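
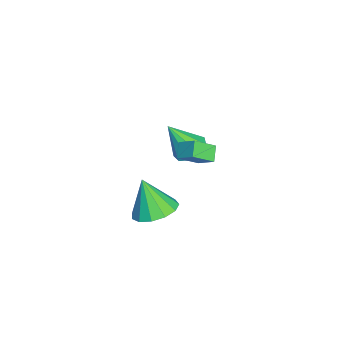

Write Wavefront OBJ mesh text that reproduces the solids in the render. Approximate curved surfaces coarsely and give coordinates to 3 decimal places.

v -1.846 -1.903 -1.694
v -0.977 -1.871 -1.691
v -1.814 -2.897 -0.086
v -1.198 -1.403 -1.397
v -1.723 -1.169 -1.242
v -2.306 -1.279 -1.299
v -2.673 -1.68 -1.54
v -2.653 -2.186 -1.853
v -2.256 -2.559 -2.091
v -1.667 -2.626 -2.144
v -1.162 -2.354 -1.986
v 0.746 -1.377 -0.098
v 1.188 -2.283 0.641
v 0.056 -1.339 0.361
v 0.497 -2.245 1.1
v 1.183 -0.675 0.5
v 1.624 -1.581 1.239
v 0.492 -0.637 0.959
v 0.934 -1.543 1.698
v 3.578 -3.035 -0.655
v 4.417 -2.545 -0.206
v 3.062 -3.625 0.955
v 3.966 -2.145 -0.204
v 3.392 -2.028 -0.346
v 2.877 -2.231 -0.585
v 2.585 -2.689 -0.847
v 2.608 -3.257 -1.047
v 2.94 -3.754 -1.123
v 3.474 -4.024 -1.05
v 4.042 -3.979 -0.852
v 4.462 -3.635 -0.59
v 4.602 -3.101 -0.35
f 2 1 4
f 2 4 3
f 4 1 5
f 4 5 3
f 5 1 6
f 5 6 3
f 6 1 7
f 6 7 3
f 7 1 8
f 7 8 3
f 8 1 9
f 8 9 3
f 9 1 10
f 9 10 3
f 10 1 11
f 10 11 3
f 11 1 2
f 11 2 3
f 13 15 12
f 16 13 12
f 12 15 14
f 14 16 12
f 13 19 15
f 17 13 16
f 17 19 13
f 15 19 14
f 18 16 14
f 14 19 18
f 18 17 16
f 19 17 18
f 21 20 23
f 21 23 22
f 23 20 24
f 23 24 22
f 24 20 25
f 24 25 22
f 25 20 26
f 25 26 22
f 26 20 27
f 26 27 22
f 27 20 28
f 27 28 22
f 28 20 29
f 28 29 22
f 29 20 30
f 29 30 22
f 30 20 31
f 30 31 22
f 31 20 32
f 31 32 22
f 32 20 21
f 32 21 22



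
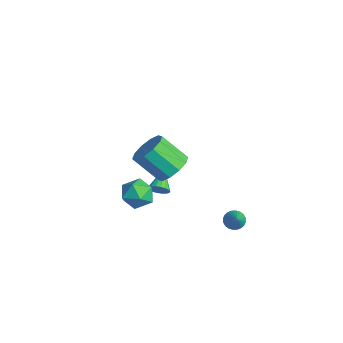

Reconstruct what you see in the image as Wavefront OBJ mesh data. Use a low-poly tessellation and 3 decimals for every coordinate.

v 1.492 -1.082 -1.857
v 1.921 -1.761 -2.108
v 0.439 -1.459 -2.632
v 0.868 -2.138 -2.883
v 0.598 -2.081 -2.089
v 1.248 -1.848 -1.609
v 1.112 -1.372 -3.131
v 1.762 -1.139 -2.651
v 1.685 -1.94 -2.895
v 1.368 -2.378 -2.251
v 0.992 -0.842 -2.489
v 0.675 -1.28 -1.845
v 3.209 2.071 -3.811
v 3.5 1.869 -4.163
v 4.011 1.829 -3.009
v 3.56 2.054 -4.167
v 3.566 2.243 -4.116
v 3.517 2.405 -4.019
v 3.422 2.516 -3.89
v 3.294 2.559 -3.749
v 3.153 2.528 -3.618
v 3.021 2.428 -3.516
v 2.917 2.273 -3.459
v 2.858 2.087 -3.455
v 2.852 1.899 -3.506
v 2.9 1.736 -3.603
v 2.996 1.625 -3.732
v 3.124 1.582 -3.873
v 3.264 1.613 -4.004
v 3.397 1.713 -4.106
v 3.869 -1.071 1.217
v 4.586 -1.101 1.654
v 3.888 -1.96 2.739
v 3.171 -1.929 2.303
v 4.319 -0.685 1.813
v 3.621 -1.544 2.898
v 3.881 -0.416 1.743
v 3.183 -1.274 2.828
v 3.438 -0.397 1.473
v 2.74 -1.255 2.558
v 3.16 -0.635 1.106
v 2.461 -1.494 2.191
v 3.152 -1.04 0.781
v 2.454 -1.899 1.866
v 3.419 -1.456 0.622
v 2.721 -2.315 1.707
v 3.857 -1.726 0.692
v 3.159 -2.584 1.777
v 4.3 -1.745 0.962
v 3.602 -2.603 2.047
v 4.579 -1.506 1.329
v 3.88 -2.365 2.414
v -0.285 -0.012 -3.808
v -0.126 -0.222 -3.36
v -1.175 0.632 -3.192
v 0.002 -0.03 -3.375
v 0.074 0.166 -3.476
v 0.074 0.326 -3.643
v 0.004 0.42 -3.842
v -0.124 0.428 -4.035
v -0.284 0.349 -4.183
v -0.443 0.198 -4.257
v -0.572 0.006 -4.242
v -0.643 -0.189 -4.141
v -0.644 -0.35 -3.974
v -0.573 -0.443 -3.774
v -0.445 -0.451 -3.581
v -0.286 -0.372 -3.433
f 1 12 6
f 1 6 2
f 1 2 8
f 1 8 11
f 1 11 12
f 2 6 10
f 6 12 5
f 12 11 3
f 11 8 7
f 8 2 9
f 4 10 5
f 4 5 3
f 4 3 7
f 4 7 9
f 4 9 10
f 5 10 6
f 3 5 12
f 7 3 11
f 9 7 8
f 10 9 2
f 14 13 16
f 14 16 15
f 16 13 17
f 16 17 15
f 17 13 18
f 17 18 15
f 18 13 19
f 18 19 15
f 19 13 20
f 19 20 15
f 20 13 21
f 20 21 15
f 21 13 22
f 21 22 15
f 22 13 23
f 22 23 15
f 23 13 24
f 23 24 15
f 24 13 25
f 24 25 15
f 25 13 26
f 25 26 15
f 26 13 27
f 26 27 15
f 27 13 28
f 27 28 15
f 28 13 29
f 28 29 15
f 29 13 30
f 29 30 15
f 30 13 14
f 30 14 15
f 32 31 35
f 32 35 33
f 33 35 36
f 33 36 34
f 35 31 37
f 35 37 36
f 36 37 38
f 36 38 34
f 37 31 39
f 37 39 38
f 38 39 40
f 38 40 34
f 39 31 41
f 39 41 40
f 40 41 42
f 40 42 34
f 41 31 43
f 41 43 42
f 42 43 44
f 42 44 34
f 43 31 45
f 43 45 44
f 44 45 46
f 44 46 34
f 45 31 47
f 45 47 46
f 46 47 48
f 46 48 34
f 47 31 49
f 47 49 48
f 48 49 50
f 48 50 34
f 49 31 51
f 49 51 50
f 50 51 52
f 50 52 34
f 51 31 32
f 51 32 52
f 52 32 33
f 52 33 34
f 54 53 56
f 54 56 55
f 56 53 57
f 56 57 55
f 57 53 58
f 57 58 55
f 58 53 59
f 58 59 55
f 59 53 60
f 59 60 55
f 60 53 61
f 60 61 55
f 61 53 62
f 61 62 55
f 62 53 63
f 62 63 55
f 63 53 64
f 63 64 55
f 64 53 65
f 64 65 55
f 65 53 66
f 65 66 55
f 66 53 67
f 66 67 55
f 67 53 68
f 67 68 55
f 68 53 54
f 68 54 55



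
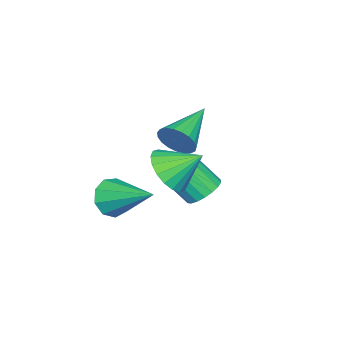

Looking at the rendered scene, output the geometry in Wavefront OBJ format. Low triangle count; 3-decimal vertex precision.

v 0.52 -3.333 1.737
v 0.771 -3.025 2.373
v -1.32 -3.207 2.403
v 0.723 -2.774 2.194
v 0.64 -2.62 1.936
v 0.537 -2.589 1.643
v 0.43 -2.687 1.367
v 0.339 -2.897 1.155
v 0.279 -3.182 1.043
v 0.261 -3.493 1.052
v 0.287 -3.776 1.179
v 0.354 -3.983 1.402
v 0.449 -4.078 1.684
v 0.557 -4.044 1.975
v 0.658 -3.887 2.224
v 0.735 -3.634 2.39
v 0.775 -3.329 2.443
v 3.207 -2.243 2.085
v 3.634 -1.643 1.501
v 2.873 -1.217 2.895
v 3.242 -1.655 1.353
v 2.844 -1.782 1.351
v 2.518 -2.002 1.494
v 2.328 -2.269 1.754
v 2.312 -2.531 2.079
v 2.474 -2.736 2.406
v 2.781 -2.844 2.669
v 3.172 -2.832 2.817
v 3.571 -2.704 2.819
v 3.897 -2.485 2.676
v 4.087 -2.218 2.416
v 4.102 -1.956 2.09
v 3.941 -1.751 1.764
v 0.823 -2.155 -0.23
v 1.544 -2.047 -0.274
v 1.738 -2.918 0.765
v 1.017 -3.025 0.81
v 1.449 -1.818 -0.065
v 1.643 -2.689 0.975
v 1.231 -1.655 0.112
v 1.425 -2.526 1.152
v 0.931 -1.591 0.222
v 1.125 -2.462 1.261
v 0.611 -1.639 0.241
v 0.805 -2.51 1.281
v 0.332 -1.789 0.168
v 0.526 -2.66 1.208
v 0.151 -2.011 0.016
v 0.345 -2.882 1.055
v 0.102 -2.262 -0.185
v 0.296 -3.133 0.854
v 0.197 -2.491 -0.395
v 0.391 -3.362 0.645
v 0.415 -2.654 -0.572
v 0.609 -3.525 0.468
v 0.715 -2.718 -0.681
v 0.909 -3.589 0.358
v 1.035 -2.67 -0.701
v 1.229 -3.541 0.339
v 1.314 -2.52 -0.628
v 1.508 -3.391 0.412
v 1.495 -2.298 -0.475
v 1.689 -3.169 0.564
v 3.437 -4.172 0.381
v 3.767 -3.901 -0.296
v 3.863 -2.448 1.279
v 3.235 -3.776 -0.284
v 2.797 -3.836 0.039
v 2.659 -4.054 0.522
v 2.885 -4.327 0.939
v 3.37 -4.527 1.095
v 3.886 -4.562 0.917
v 4.193 -4.414 0.488
v 4.146 -4.153 0.009
f 2 1 4
f 2 4 3
f 4 1 5
f 4 5 3
f 5 1 6
f 5 6 3
f 6 1 7
f 6 7 3
f 7 1 8
f 7 8 3
f 8 1 9
f 8 9 3
f 9 1 10
f 9 10 3
f 10 1 11
f 10 11 3
f 11 1 12
f 11 12 3
f 12 1 13
f 12 13 3
f 13 1 14
f 13 14 3
f 14 1 15
f 14 15 3
f 15 1 16
f 15 16 3
f 16 1 17
f 16 17 3
f 17 1 2
f 17 2 3
f 19 18 21
f 19 21 20
f 21 18 22
f 21 22 20
f 22 18 23
f 22 23 20
f 23 18 24
f 23 24 20
f 24 18 25
f 24 25 20
f 25 18 26
f 25 26 20
f 26 18 27
f 26 27 20
f 27 18 28
f 27 28 20
f 28 18 29
f 28 29 20
f 29 18 30
f 29 30 20
f 30 18 31
f 30 31 20
f 31 18 32
f 31 32 20
f 32 18 33
f 32 33 20
f 33 18 19
f 33 19 20
f 35 34 38
f 35 38 36
f 36 38 39
f 36 39 37
f 38 34 40
f 38 40 39
f 39 40 41
f 39 41 37
f 40 34 42
f 40 42 41
f 41 42 43
f 41 43 37
f 42 34 44
f 42 44 43
f 43 44 45
f 43 45 37
f 44 34 46
f 44 46 45
f 45 46 47
f 45 47 37
f 46 34 48
f 46 48 47
f 47 48 49
f 47 49 37
f 48 34 50
f 48 50 49
f 49 50 51
f 49 51 37
f 50 34 52
f 50 52 51
f 51 52 53
f 51 53 37
f 52 34 54
f 52 54 53
f 53 54 55
f 53 55 37
f 54 34 56
f 54 56 55
f 55 56 57
f 55 57 37
f 56 34 58
f 56 58 57
f 57 58 59
f 57 59 37
f 58 34 60
f 58 60 59
f 59 60 61
f 59 61 37
f 60 34 62
f 60 62 61
f 61 62 63
f 61 63 37
f 62 34 35
f 62 35 63
f 63 35 36
f 63 36 37
f 65 64 67
f 65 67 66
f 67 64 68
f 67 68 66
f 68 64 69
f 68 69 66
f 69 64 70
f 69 70 66
f 70 64 71
f 70 71 66
f 71 64 72
f 71 72 66
f 72 64 73
f 72 73 66
f 73 64 74
f 73 74 66
f 74 64 65
f 74 65 66



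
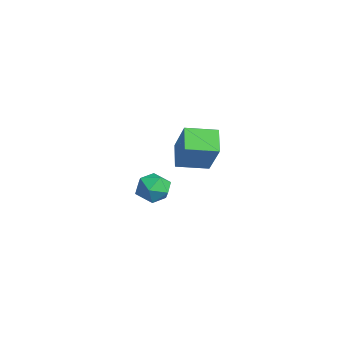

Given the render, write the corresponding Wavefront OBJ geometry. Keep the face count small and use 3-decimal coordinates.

v 1.239 -3.764 1.844
v 2.513 -3.727 3.613
v 1.529 -2.25 1.603
v 2.803 -2.213 3.372
v 2.297 -4.087 1.088
v 3.571 -4.05 2.857
v 2.587 -2.573 0.847
v 3.861 -2.536 2.616
v -2.677 -2.932 -3.961
v -2.018 -3.04 -3.232
v -3.622 -4.02 -3.268
v -2.963 -4.128 -2.539
v -3.475 -3.287 -2.621
v -2.891 -2.614 -3.049
v -2.749 -4.446 -3.451
v -2.165 -3.773 -3.879
v -2.062 -3.976 -2.917
v -2.511 -3.26 -2.404
v -3.129 -3.8 -4.096
v -3.578 -3.084 -3.583
f 2 4 1
f 5 2 1
f 1 4 3
f 3 5 1
f 2 8 4
f 6 2 5
f 6 8 2
f 4 8 3
f 7 5 3
f 3 8 7
f 7 6 5
f 8 6 7
f 9 20 14
f 9 14 10
f 9 10 16
f 9 16 19
f 9 19 20
f 10 14 18
f 14 20 13
f 20 19 11
f 19 16 15
f 16 10 17
f 12 18 13
f 12 13 11
f 12 11 15
f 12 15 17
f 12 17 18
f 13 18 14
f 11 13 20
f 15 11 19
f 17 15 16
f 18 17 10



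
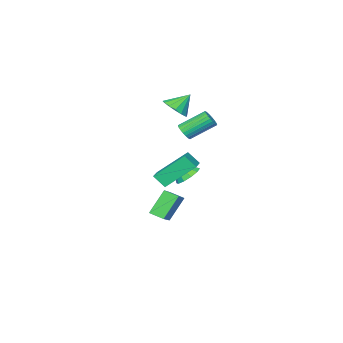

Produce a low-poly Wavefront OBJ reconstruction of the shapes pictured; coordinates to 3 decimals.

v -1.438 -2.649 3.193
v -0.742 -2.405 3.673
v -2.262 -2.251 4.187
v -0.854 -2.036 3.431
v -1.123 -1.831 3.126
v -1.476 -1.845 2.839
v -1.82 -2.075 2.647
v -2.061 -2.458 2.601
v -2.135 -2.893 2.714
v -2.023 -3.263 2.956
v -1.754 -3.468 3.261
v -1.401 -3.454 3.548
v -1.057 -3.224 3.74
v -0.816 -2.84 3.786
v -1.575 -1.706 -1.809
v -1.065 -2.12 -2.364
v -1.105 -2.414 -0.851
v -0.8 -1.697 -2.182
v -0.831 -1.278 -1.857
v -1.146 -1.022 -1.514
v -1.625 -1.028 -1.283
v -2.085 -1.292 -1.254
v -2.35 -1.716 -1.436
v -2.319 -2.135 -1.761
v -2.004 -2.391 -2.104
v -1.525 -2.385 -2.335
v -0.376 -0.785 -2.862
v -0.043 -1.577 -2.563
v 0.9 0.079 -1.991
v 1.232 -0.714 -1.691
v 0.668 -0.886 -4.289
v 1 -1.679 -3.989
v 1.943 -0.023 -3.417
v 2.276 -0.815 -3.118
v 1.419 1.025 3.356
v 1.675 0.831 3.827
v 0.537 1.72 4.814
v 0.281 1.915 4.344
v 1.789 1.018 3.789
v 0.651 1.908 4.777
v 1.847 1.206 3.686
v 0.709 2.096 4.674
v 1.84 1.367 3.533
v 0.701 2.257 4.52
v 1.768 1.476 3.352
v 0.63 2.366 4.34
v 1.643 1.516 3.172
v 0.505 2.406 4.16
v 1.485 1.481 3.021
v 0.346 2.371 4.008
v 1.316 1.377 2.92
v 0.178 2.267 3.908
v 1.163 1.22 2.886
v 0.025 2.109 3.873
v 1.049 1.032 2.923
v -0.089 1.922 3.911
v 0.991 0.844 3.026
v -0.147 1.734 4.014
v 0.999 0.683 3.18
v -0.14 1.573 4.167
v 1.07 0.574 3.36
v -0.068 1.464 4.348
v 1.195 0.534 3.54
v 0.057 1.424 4.528
v 1.354 0.569 3.692
v 0.215 1.459 4.679
v 1.522 0.673 3.792
v 0.384 1.563 4.78
v 3.106 1.6 0.284
v 3.38 0.995 0.964
v 1.894 2.693 1.744
v 2.168 2.089 2.424
v 4.052 2.311 0.536
v 4.326 1.707 1.216
v 2.84 3.405 1.996
v 3.114 2.8 2.676
f 2 1 4
f 2 4 3
f 4 1 5
f 4 5 3
f 5 1 6
f 5 6 3
f 6 1 7
f 6 7 3
f 7 1 8
f 7 8 3
f 8 1 9
f 8 9 3
f 9 1 10
f 9 10 3
f 10 1 11
f 10 11 3
f 11 1 12
f 11 12 3
f 12 1 13
f 12 13 3
f 13 1 14
f 13 14 3
f 14 1 2
f 14 2 3
f 16 15 18
f 16 18 17
f 18 15 19
f 18 19 17
f 19 15 20
f 19 20 17
f 20 15 21
f 20 21 17
f 21 15 22
f 21 22 17
f 22 15 23
f 22 23 17
f 23 15 24
f 23 24 17
f 24 15 25
f 24 25 17
f 25 15 26
f 25 26 17
f 26 15 16
f 26 16 17
f 28 30 27
f 31 28 27
f 27 30 29
f 29 31 27
f 28 34 30
f 32 28 31
f 32 34 28
f 30 34 29
f 33 31 29
f 29 34 33
f 33 32 31
f 34 32 33
f 36 35 39
f 36 39 37
f 37 39 40
f 37 40 38
f 39 35 41
f 39 41 40
f 40 41 42
f 40 42 38
f 41 35 43
f 41 43 42
f 42 43 44
f 42 44 38
f 43 35 45
f 43 45 44
f 44 45 46
f 44 46 38
f 45 35 47
f 45 47 46
f 46 47 48
f 46 48 38
f 47 35 49
f 47 49 48
f 48 49 50
f 48 50 38
f 49 35 51
f 49 51 50
f 50 51 52
f 50 52 38
f 51 35 53
f 51 53 52
f 52 53 54
f 52 54 38
f 53 35 55
f 53 55 54
f 54 55 56
f 54 56 38
f 55 35 57
f 55 57 56
f 56 57 58
f 56 58 38
f 57 35 59
f 57 59 58
f 58 59 60
f 58 60 38
f 59 35 61
f 59 61 60
f 60 61 62
f 60 62 38
f 61 35 63
f 61 63 62
f 62 63 64
f 62 64 38
f 63 35 65
f 63 65 64
f 64 65 66
f 64 66 38
f 65 35 67
f 65 67 66
f 66 67 68
f 66 68 38
f 67 35 36
f 67 36 68
f 68 36 37
f 68 37 38
f 70 72 69
f 73 70 69
f 69 72 71
f 71 73 69
f 70 76 72
f 74 70 73
f 74 76 70
f 72 76 71
f 75 73 71
f 71 76 75
f 75 74 73
f 76 74 75



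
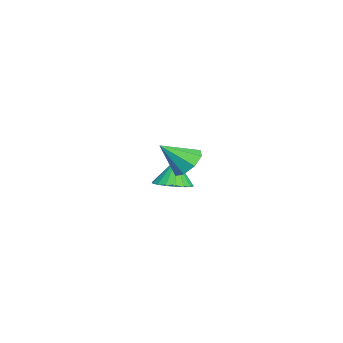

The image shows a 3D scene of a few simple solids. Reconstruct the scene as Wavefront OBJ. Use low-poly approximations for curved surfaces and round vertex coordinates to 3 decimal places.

v -3.042 2.506 -1.79
v -2.297 2.672 -1.586
v -3.378 2.594 -0.63
v -2.433 2.989 -1.65
v -2.69 3.211 -1.742
v -3.017 3.294 -1.842
v -3.348 3.22 -1.933
v -3.619 3.005 -1.995
v -3.776 2.691 -2.016
v -3.787 2.34 -1.993
v -3.651 2.022 -1.929
v -3.394 1.8 -1.838
v -3.068 1.718 -1.737
v -2.736 1.792 -1.646
v -2.465 2.007 -1.584
v -2.308 2.321 -1.563
v 1.543 3.526 1.204
v 2.18 3.813 1.328
v 1.797 2.574 2.096
v 1.794 4.015 1.653
v 1.261 3.93 1.715
v 0.893 3.609 1.478
v 0.905 3.239 1.079
v 1.291 3.038 0.754
v 1.824 3.122 0.692
v 2.192 3.444 0.93
f 2 1 4
f 2 4 3
f 4 1 5
f 4 5 3
f 5 1 6
f 5 6 3
f 6 1 7
f 6 7 3
f 7 1 8
f 7 8 3
f 8 1 9
f 8 9 3
f 9 1 10
f 9 10 3
f 10 1 11
f 10 11 3
f 11 1 12
f 11 12 3
f 12 1 13
f 12 13 3
f 13 1 14
f 13 14 3
f 14 1 15
f 14 15 3
f 15 1 16
f 15 16 3
f 16 1 2
f 16 2 3
f 18 17 20
f 18 20 19
f 20 17 21
f 20 21 19
f 21 17 22
f 21 22 19
f 22 17 23
f 22 23 19
f 23 17 24
f 23 24 19
f 24 17 25
f 24 25 19
f 25 17 26
f 25 26 19
f 26 17 18
f 26 18 19



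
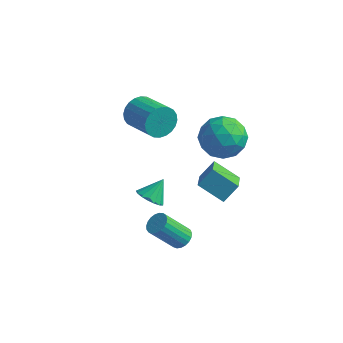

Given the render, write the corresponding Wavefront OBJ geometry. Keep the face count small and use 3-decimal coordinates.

v 1.717 1.432 3.513
v 2.365 0.984 4.417
v 0.895 -0.304 3.243
v 1.543 -0.752 4.147
v 0.671 0.041 4.369
v 1.179 1.113 4.536
v 2.081 -0.433 3.124
v 2.589 0.639 3.291
v 2.59 -0.169 4.176
v 1.718 0.124 4.946
v 1.542 0.556 2.714
v 0.67 0.849 3.484
v 2.113 1.36 3.989
v 1.147 -0.68 3.671
v 0.634 -0.214 3.802
v 1.015 -0.478 4.333
v 1.417 1.436 4.059
v 1.797 1.173 4.59
v 0.802 0.619 4.562
v 1.463 -0.493 3.07
v 1.843 -0.756 3.601
v 2.245 1.158 3.327
v 2.626 0.894 3.858
v 2.458 0.061 3.098
v 2.626 0.419 4.379
v 2.143 -0.601 4.22
v 2.459 -0.414 3.618
v 2.758 0.217 3.717
v 2.114 0.591 4.831
v 1.631 -0.429 4.672
v 1.118 0.037 4.803
v 1.417 0.668 4.901
v 2.246 -0.086 4.689
v 1.629 1.109 2.988
v 1.146 0.089 2.829
v 1.843 0.012 2.759
v 2.142 0.643 2.857
v 1.117 1.281 3.44
v 0.634 0.261 3.281
v 0.502 0.463 3.943
v 0.801 1.094 4.042
v 1.014 0.766 2.971
v -1.411 -1.045 -1.11
v -1.121 -0.572 -1.615
v -1.129 -0.255 -0.21
v -1.465 -0.474 -1.594
v -1.797 -0.506 -1.461
v -2.041 -0.661 -1.248
v -2.14 -0.905 -1.004
v -2.073 -1.18 -0.784
v -1.854 -1.424 -0.638
v -1.533 -1.582 -0.601
v -1.185 -1.616 -0.68
v -0.888 -1.519 -0.858
v -0.712 -1.314 -1.094
v -0.695 -1.047 -1.333
v -0.843 -0.779 -1.521
v 1.207 -2.644 -1.378
v 1.719 -2.645 -1.065
v 0.866 -3.397 0.33
v 0.353 -3.396 0.018
v 1.622 -2.423 -1.005
v 0.769 -3.175 0.39
v 1.453 -2.24 -1.009
v 0.6 -2.992 0.386
v 1.241 -2.126 -1.077
v 0.388 -2.878 0.318
v 1.024 -2.102 -1.197
v 0.171 -2.854 0.198
v 0.838 -2.171 -1.348
v -0.015 -2.923 0.047
v 0.716 -2.323 -1.504
v -0.137 -3.075 -0.109
v 0.679 -2.53 -1.639
v -0.174 -3.282 -0.244
v 0.733 -2.756 -1.728
v -0.121 -3.508 -0.333
v 0.869 -2.964 -1.757
v 0.015 -3.716 -0.361
v 1.063 -3.116 -1.72
v 0.21 -3.868 -0.324
v 1.282 -3.186 -1.624
v 0.429 -3.938 -0.228
v 1.488 -3.163 -1.485
v 0.635 -3.915 -0.09
v 1.646 -3.05 -1.328
v 0.793 -3.802 0.067
v 1.727 -2.867 -1.179
v 0.874 -3.619 0.216
v 3.247 -2.496 2.326
v 2.016 -2.639 3.06
v 2.646 -1.253 1.56
v 1.415 -1.395 2.293
v 3.625 -1.845 3.087
v 2.394 -1.987 3.82
v 3.024 -0.601 2.32
v 1.793 -0.744 3.054
v -3.581 1.704 2.157
v -3.195 1.997 1.399
v -1.573 1.268 1.944
v -1.959 0.976 2.703
v -3.143 2.271 1.612
v -1.521 1.542 2.158
v -3.158 2.459 1.909
v -1.536 1.73 2.454
v -3.238 2.532 2.243
v -1.616 1.803 2.788
v -3.37 2.479 2.564
v -1.748 1.75 3.109
v -3.534 2.308 2.823
v -1.912 1.579 3.369
v -3.705 2.045 2.981
v -2.083 1.316 3.526
v -3.857 1.731 3.013
v -2.235 1.002 3.559
v -3.967 1.412 2.916
v -2.345 0.683 3.461
v -4.019 1.138 2.702
v -2.397 0.409 3.248
v -4.004 0.95 2.406
v -2.382 0.221 2.951
v -3.924 0.877 2.072
v -2.302 0.148 2.617
v -3.792 0.93 1.751
v -2.17 0.201 2.296
v -3.628 1.101 1.491
v -2.006 0.372 2.037
v -3.457 1.364 1.334
v -1.835 0.635 1.879
v -3.305 1.678 1.301
v -1.683 0.949 1.847
f 1 38 17
f 38 12 41
f 17 41 6
f 38 41 17
f 1 17 13
f 17 6 18
f 13 18 2
f 17 18 13
f 1 13 22
f 13 2 23
f 22 23 8
f 13 23 22
f 1 22 34
f 22 8 37
f 34 37 11
f 22 37 34
f 1 34 38
f 34 11 42
f 38 42 12
f 34 42 38
f 2 18 29
f 18 6 32
f 29 32 10
f 18 32 29
f 6 41 19
f 41 12 40
f 19 40 5
f 41 40 19
f 12 42 39
f 42 11 35
f 39 35 3
f 42 35 39
f 11 37 36
f 37 8 24
f 36 24 7
f 37 24 36
f 8 23 28
f 23 2 25
f 28 25 9
f 23 25 28
f 4 30 16
f 30 10 31
f 16 31 5
f 30 31 16
f 4 16 14
f 16 5 15
f 14 15 3
f 16 15 14
f 4 14 21
f 14 3 20
f 21 20 7
f 14 20 21
f 4 21 26
f 21 7 27
f 26 27 9
f 21 27 26
f 4 26 30
f 26 9 33
f 30 33 10
f 26 33 30
f 5 31 19
f 31 10 32
f 19 32 6
f 31 32 19
f 3 15 39
f 15 5 40
f 39 40 12
f 15 40 39
f 7 20 36
f 20 3 35
f 36 35 11
f 20 35 36
f 9 27 28
f 27 7 24
f 28 24 8
f 27 24 28
f 10 33 29
f 33 9 25
f 29 25 2
f 33 25 29
f 44 43 46
f 44 46 45
f 46 43 47
f 46 47 45
f 47 43 48
f 47 48 45
f 48 43 49
f 48 49 45
f 49 43 50
f 49 50 45
f 50 43 51
f 50 51 45
f 51 43 52
f 51 52 45
f 52 43 53
f 52 53 45
f 53 43 54
f 53 54 45
f 54 43 55
f 54 55 45
f 55 43 56
f 55 56 45
f 56 43 57
f 56 57 45
f 57 43 44
f 57 44 45
f 59 58 62
f 59 62 60
f 60 62 63
f 60 63 61
f 62 58 64
f 62 64 63
f 63 64 65
f 63 65 61
f 64 58 66
f 64 66 65
f 65 66 67
f 65 67 61
f 66 58 68
f 66 68 67
f 67 68 69
f 67 69 61
f 68 58 70
f 68 70 69
f 69 70 71
f 69 71 61
f 70 58 72
f 70 72 71
f 71 72 73
f 71 73 61
f 72 58 74
f 72 74 73
f 73 74 75
f 73 75 61
f 74 58 76
f 74 76 75
f 75 76 77
f 75 77 61
f 76 58 78
f 76 78 77
f 77 78 79
f 77 79 61
f 78 58 80
f 78 80 79
f 79 80 81
f 79 81 61
f 80 58 82
f 80 82 81
f 81 82 83
f 81 83 61
f 82 58 84
f 82 84 83
f 83 84 85
f 83 85 61
f 84 58 86
f 84 86 85
f 85 86 87
f 85 87 61
f 86 58 88
f 86 88 87
f 87 88 89
f 87 89 61
f 88 58 59
f 88 59 89
f 89 59 60
f 89 60 61
f 91 93 90
f 94 91 90
f 90 93 92
f 92 94 90
f 91 97 93
f 95 91 94
f 95 97 91
f 93 97 92
f 96 94 92
f 92 97 96
f 96 95 94
f 97 95 96
f 99 98 102
f 99 102 100
f 100 102 103
f 100 103 101
f 102 98 104
f 102 104 103
f 103 104 105
f 103 105 101
f 104 98 106
f 104 106 105
f 105 106 107
f 105 107 101
f 106 98 108
f 106 108 107
f 107 108 109
f 107 109 101
f 108 98 110
f 108 110 109
f 109 110 111
f 109 111 101
f 110 98 112
f 110 112 111
f 111 112 113
f 111 113 101
f 112 98 114
f 112 114 113
f 113 114 115
f 113 115 101
f 114 98 116
f 114 116 115
f 115 116 117
f 115 117 101
f 116 98 118
f 116 118 117
f 117 118 119
f 117 119 101
f 118 98 120
f 118 120 119
f 119 120 121
f 119 121 101
f 120 98 122
f 120 122 121
f 121 122 123
f 121 123 101
f 122 98 124
f 122 124 123
f 123 124 125
f 123 125 101
f 124 98 126
f 124 126 125
f 125 126 127
f 125 127 101
f 126 98 128
f 126 128 127
f 127 128 129
f 127 129 101
f 128 98 130
f 128 130 129
f 129 130 131
f 129 131 101
f 130 98 99
f 130 99 131
f 131 99 100
f 131 100 101



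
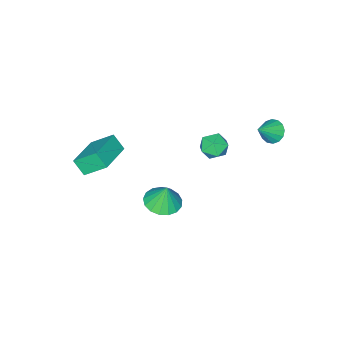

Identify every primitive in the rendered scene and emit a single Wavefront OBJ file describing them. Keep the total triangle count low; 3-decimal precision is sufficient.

v 2.748 -3.341 1.012
v 2.844 -4.027 1.802
v 2.105 -2.3 1.994
v 2.201 -2.985 2.784
v 4.699 -2.555 1.456
v 4.795 -3.24 2.246
v 4.056 -1.513 2.438
v 4.152 -2.199 3.228
v -3.408 2.943 3.303
v -2.935 3.013 2.739
v -2.332 2.877 4.197
v -3.008 3.372 2.852
v -3.188 3.615 3.087
v -3.427 3.678 3.38
v -3.661 3.545 3.652
v -3.827 3.249 3.83
v -3.881 2.872 3.868
v -3.808 2.514 3.754
v -3.628 2.27 3.52
v -3.389 2.207 3.227
v -3.155 2.341 2.955
v -2.989 2.636 2.776
v 0.845 -0.776 -2.496
v 1.546 -1.538 -2.323
v 0.795 -0.504 -1.104
v 1.828 -1.128 -2.393
v 1.886 -0.638 -2.486
v 1.704 -0.179 -2.582
v 1.326 0.143 -2.658
v 0.838 0.255 -2.698
v 0.351 0.13 -2.691
v -0.023 -0.202 -2.639
v -0.198 -0.665 -2.555
v -0.134 -1.154 -2.457
v 0.154 -1.556 -2.369
v 0.601 -1.78 -2.309
v 1.103 -1.773 -2.293
v -1.303 1.689 3.14
v -0.759 2.178 2.684
v -0.221 1.042 3.736
v 0.323 1.531 3.28
v -0.154 1.884 3.906
v -0.823 2.284 3.537
v -0.157 0.936 2.883
v -0.826 1.336 2.514
v -0.051 1.713 2.525
v -0.049 2.299 3.157
v -0.931 0.921 3.263
v -0.929 1.507 3.895
f 2 4 1
f 5 2 1
f 1 4 3
f 3 5 1
f 2 8 4
f 6 2 5
f 6 8 2
f 4 8 3
f 7 5 3
f 3 8 7
f 7 6 5
f 8 6 7
f 10 9 12
f 10 12 11
f 12 9 13
f 12 13 11
f 13 9 14
f 13 14 11
f 14 9 15
f 14 15 11
f 15 9 16
f 15 16 11
f 16 9 17
f 16 17 11
f 17 9 18
f 17 18 11
f 18 9 19
f 18 19 11
f 19 9 20
f 19 20 11
f 20 9 21
f 20 21 11
f 21 9 22
f 21 22 11
f 22 9 10
f 22 10 11
f 24 23 26
f 24 26 25
f 26 23 27
f 26 27 25
f 27 23 28
f 27 28 25
f 28 23 29
f 28 29 25
f 29 23 30
f 29 30 25
f 30 23 31
f 30 31 25
f 31 23 32
f 31 32 25
f 32 23 33
f 32 33 25
f 33 23 34
f 33 34 25
f 34 23 35
f 34 35 25
f 35 23 36
f 35 36 25
f 36 23 37
f 36 37 25
f 37 23 24
f 37 24 25
f 38 49 43
f 38 43 39
f 38 39 45
f 38 45 48
f 38 48 49
f 39 43 47
f 43 49 42
f 49 48 40
f 48 45 44
f 45 39 46
f 41 47 42
f 41 42 40
f 41 40 44
f 41 44 46
f 41 46 47
f 42 47 43
f 40 42 49
f 44 40 48
f 46 44 45
f 47 46 39



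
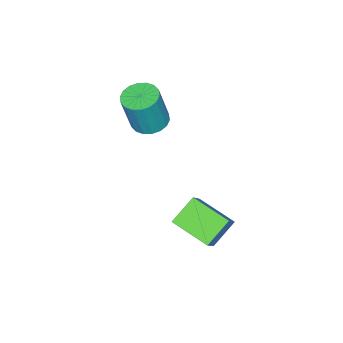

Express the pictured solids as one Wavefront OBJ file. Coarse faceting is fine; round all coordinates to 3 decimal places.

v 2.577 1.006 -2.568
v 1.463 1.233 -1.718
v 2.505 2.718 -3.12
v 1.391 2.945 -2.27
v 3.629 1.455 -1.31
v 2.515 1.682 -0.46
v 3.557 3.167 -1.862
v 2.443 3.394 -1.012
v -0.062 -2.462 0.235
v 0.719 -2.213 0.049
v 1.222 -2.349 1.98
v 0.442 -2.598 2.165
v 0.543 -1.89 0.118
v 1.046 -2.027 2.048
v 0.247 -1.681 0.209
v 0.75 -1.817 2.14
v -0.11 -1.626 0.306
v 0.393 -1.763 2.237
v -0.457 -1.737 0.389
v 0.046 -1.874 2.32
v -0.726 -1.991 0.441
v -0.223 -2.128 2.372
v -0.864 -2.339 0.452
v -0.36 -2.476 2.383
v -0.842 -2.711 0.42
v -0.339 -2.847 2.351
v -0.666 -3.033 0.352
v -0.163 -3.17 2.282
v -0.37 -3.243 0.26
v 0.133 -3.379 2.191
v -0.013 -3.297 0.163
v 0.49 -3.434 2.094
v 0.334 -3.186 0.08
v 0.837 -3.323 2.011
v 0.603 -2.932 0.028
v 1.106 -3.069 1.959
v 0.74 -2.584 0.017
v 1.244 -2.721 1.948
f 2 4 1
f 5 2 1
f 1 4 3
f 3 5 1
f 2 8 4
f 6 2 5
f 6 8 2
f 4 8 3
f 7 5 3
f 3 8 7
f 7 6 5
f 8 6 7
f 10 9 13
f 10 13 11
f 11 13 14
f 11 14 12
f 13 9 15
f 13 15 14
f 14 15 16
f 14 16 12
f 15 9 17
f 15 17 16
f 16 17 18
f 16 18 12
f 17 9 19
f 17 19 18
f 18 19 20
f 18 20 12
f 19 9 21
f 19 21 20
f 20 21 22
f 20 22 12
f 21 9 23
f 21 23 22
f 22 23 24
f 22 24 12
f 23 9 25
f 23 25 24
f 24 25 26
f 24 26 12
f 25 9 27
f 25 27 26
f 26 27 28
f 26 28 12
f 27 9 29
f 27 29 28
f 28 29 30
f 28 30 12
f 29 9 31
f 29 31 30
f 30 31 32
f 30 32 12
f 31 9 33
f 31 33 32
f 32 33 34
f 32 34 12
f 33 9 35
f 33 35 34
f 34 35 36
f 34 36 12
f 35 9 37
f 35 37 36
f 36 37 38
f 36 38 12
f 37 9 10
f 37 10 38
f 38 10 11
f 38 11 12



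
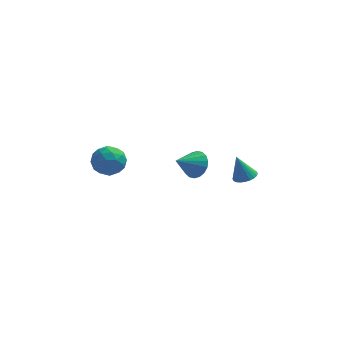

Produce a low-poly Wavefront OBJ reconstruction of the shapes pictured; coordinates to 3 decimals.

v -4.018 -0.089 0.784
v -3.056 -0.095 0.881
v -4.124 -1.325 1.739
v -3.162 -1.331 1.836
v -3.682 -0.612 2.22
v -3.616 0.152 1.63
v -3.564 -1.572 0.99
v -3.498 -0.808 0.4
v -2.775 -1.012 1.009
v -2.848 -0.419 1.769
v -4.332 -1.001 0.851
v -4.405 -0.408 1.611
v -3.528 0.016 0.749
v -3.652 -1.436 1.871
v -3.958 -1.013 2.097
v -3.392 -1.017 2.154
v -3.857 0.162 1.189
v -3.292 0.158 1.246
v -3.659 -0.145 2.033
v -3.888 -1.578 1.374
v -3.323 -1.582 1.431
v -3.788 -0.403 0.466
v -3.222 -0.407 0.523
v -3.521 -1.275 0.587
v -2.797 -0.526 0.881
v -2.859 -1.253 1.442
v -3.095 -1.394 0.945
v -3.057 -0.945 0.598
v -2.84 -0.178 1.328
v -2.902 -0.904 1.889
v -3.208 -0.481 2.115
v -3.169 -0.032 1.768
v -2.675 -0.716 1.403
v -4.278 -0.516 0.731
v -4.34 -1.242 1.292
v -4.011 -1.388 0.852
v -3.972 -0.939 0.505
v -4.321 -0.167 1.178
v -4.383 -0.894 1.739
v -4.123 -0.475 2.022
v -4.085 -0.026 1.675
v -4.505 -0.704 1.217
v 3.412 3.533 -2.967
v 4.076 3.561 -2.749
v 2.928 3.687 -1.513
v 4.024 3.825 -2.794
v 3.879 4.045 -2.866
v 3.662 4.187 -2.953
v 3.407 4.229 -3.042
v 3.153 4.166 -3.12
v 2.939 4.006 -3.174
v 2.796 3.774 -3.197
v 2.747 3.505 -3.185
v 2.8 3.241 -3.14
v 2.945 3.021 -3.068
v 3.162 2.88 -2.981
v 3.417 2.837 -2.892
v 3.671 2.901 -2.814
v 3.885 3.061 -2.76
v 4.028 3.293 -2.737
v 0.806 -2.752 2.577
v 1.12 -2.419 3.269
v -0.166 -3.428 3.343
v 0.867 -2.171 3.166
v 0.601 -2.038 2.946
v 0.376 -2.047 2.653
v 0.236 -2.195 2.345
v 0.209 -2.454 2.083
v 0.3 -2.772 1.919
v 0.492 -3.086 1.885
v 0.745 -3.334 1.988
v 1.011 -3.467 2.207
v 1.236 -3.458 2.5
v 1.376 -3.31 2.808
v 1.403 -3.051 3.07
v 1.312 -2.733 3.235
f 1 38 17
f 38 12 41
f 17 41 6
f 38 41 17
f 1 17 13
f 17 6 18
f 13 18 2
f 17 18 13
f 1 13 22
f 13 2 23
f 22 23 8
f 13 23 22
f 1 22 34
f 22 8 37
f 34 37 11
f 22 37 34
f 1 34 38
f 34 11 42
f 38 42 12
f 34 42 38
f 2 18 29
f 18 6 32
f 29 32 10
f 18 32 29
f 6 41 19
f 41 12 40
f 19 40 5
f 41 40 19
f 12 42 39
f 42 11 35
f 39 35 3
f 42 35 39
f 11 37 36
f 37 8 24
f 36 24 7
f 37 24 36
f 8 23 28
f 23 2 25
f 28 25 9
f 23 25 28
f 4 30 16
f 30 10 31
f 16 31 5
f 30 31 16
f 4 16 14
f 16 5 15
f 14 15 3
f 16 15 14
f 4 14 21
f 14 3 20
f 21 20 7
f 14 20 21
f 4 21 26
f 21 7 27
f 26 27 9
f 21 27 26
f 4 26 30
f 26 9 33
f 30 33 10
f 26 33 30
f 5 31 19
f 31 10 32
f 19 32 6
f 31 32 19
f 3 15 39
f 15 5 40
f 39 40 12
f 15 40 39
f 7 20 36
f 20 3 35
f 36 35 11
f 20 35 36
f 9 27 28
f 27 7 24
f 28 24 8
f 27 24 28
f 10 33 29
f 33 9 25
f 29 25 2
f 33 25 29
f 44 43 46
f 44 46 45
f 46 43 47
f 46 47 45
f 47 43 48
f 47 48 45
f 48 43 49
f 48 49 45
f 49 43 50
f 49 50 45
f 50 43 51
f 50 51 45
f 51 43 52
f 51 52 45
f 52 43 53
f 52 53 45
f 53 43 54
f 53 54 45
f 54 43 55
f 54 55 45
f 55 43 56
f 55 56 45
f 56 43 57
f 56 57 45
f 57 43 58
f 57 58 45
f 58 43 59
f 58 59 45
f 59 43 60
f 59 60 45
f 60 43 44
f 60 44 45
f 62 61 64
f 62 64 63
f 64 61 65
f 64 65 63
f 65 61 66
f 65 66 63
f 66 61 67
f 66 67 63
f 67 61 68
f 67 68 63
f 68 61 69
f 68 69 63
f 69 61 70
f 69 70 63
f 70 61 71
f 70 71 63
f 71 61 72
f 71 72 63
f 72 61 73
f 72 73 63
f 73 61 74
f 73 74 63
f 74 61 75
f 74 75 63
f 75 61 76
f 75 76 63
f 76 61 62
f 76 62 63



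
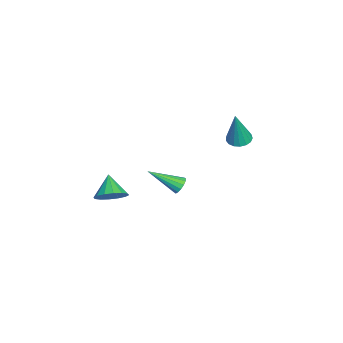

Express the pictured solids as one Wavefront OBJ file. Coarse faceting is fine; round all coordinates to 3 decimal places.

v -3.413 2.51 -1.363
v -2.741 2.604 -1.536
v -2.847 2.31 0.723
v -2.853 2.914 -1.476
v -3.092 3.132 -1.39
v -3.406 3.207 -1.298
v -3.721 3.123 -1.22
v -3.965 2.898 -1.176
v -4.083 2.584 -1.174
v -4.047 2.254 -1.215
v -3.866 1.982 -1.29
v -3.582 1.831 -1.382
v -3.258 1.836 -1.469
v -2.97 1.995 -1.532
v -2.784 2.273 -1.556
v 3.749 -3.307 -1.061
v 4.115 -2.735 -0.517
v 2.791 -3.553 -0.159
v 3.823 -2.494 -0.761
v 3.512 -2.47 -1.085
v 3.264 -2.671 -1.403
v 3.146 -3.042 -1.63
v 3.19 -3.484 -1.704
v 3.384 -3.879 -1.606
v 3.676 -4.12 -1.362
v 3.987 -4.143 -1.038
v 4.235 -3.943 -0.72
v 4.353 -3.571 -0.493
v 4.309 -3.129 -0.419
v -0.051 -0.271 -2.833
v 0.106 -0.543 -3.285
v -0.029 -1.929 -1.827
v 0.349 -0.463 -3.159
v 0.484 -0.332 -2.945
v 0.476 -0.184 -2.702
v 0.327 -0.06 -2.494
v 0.077 0.008 -2.377
v -0.208 0.001 -2.382
v -0.451 -0.079 -2.508
v -0.586 -0.21 -2.721
v -0.578 -0.357 -2.964
v -0.429 -0.482 -3.173
v -0.178 -0.55 -3.29
f 2 1 4
f 2 4 3
f 4 1 5
f 4 5 3
f 5 1 6
f 5 6 3
f 6 1 7
f 6 7 3
f 7 1 8
f 7 8 3
f 8 1 9
f 8 9 3
f 9 1 10
f 9 10 3
f 10 1 11
f 10 11 3
f 11 1 12
f 11 12 3
f 12 1 13
f 12 13 3
f 13 1 14
f 13 14 3
f 14 1 15
f 14 15 3
f 15 1 2
f 15 2 3
f 17 16 19
f 17 19 18
f 19 16 20
f 19 20 18
f 20 16 21
f 20 21 18
f 21 16 22
f 21 22 18
f 22 16 23
f 22 23 18
f 23 16 24
f 23 24 18
f 24 16 25
f 24 25 18
f 25 16 26
f 25 26 18
f 26 16 27
f 26 27 18
f 27 16 28
f 27 28 18
f 28 16 29
f 28 29 18
f 29 16 17
f 29 17 18
f 31 30 33
f 31 33 32
f 33 30 34
f 33 34 32
f 34 30 35
f 34 35 32
f 35 30 36
f 35 36 32
f 36 30 37
f 36 37 32
f 37 30 38
f 37 38 32
f 38 30 39
f 38 39 32
f 39 30 40
f 39 40 32
f 40 30 41
f 40 41 32
f 41 30 42
f 41 42 32
f 42 30 43
f 42 43 32
f 43 30 31
f 43 31 32



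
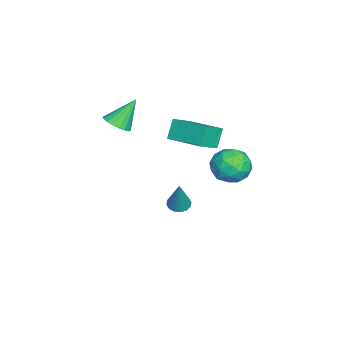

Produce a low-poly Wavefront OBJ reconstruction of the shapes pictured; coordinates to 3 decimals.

v 1.686 3.776 1.282
v 2.272 3.129 0.572
v 1.288 2.311 2.288
v 1.874 1.664 1.578
v 2.408 2.404 2.236
v 2.654 3.309 1.615
v 0.906 2.131 1.245
v 1.152 3.036 0.624
v 1.79 2.112 0.549
v 2.718 2.281 1.162
v 0.842 3.159 1.698
v 1.77 3.328 2.311
v 2.014 3.581 0.839
v 1.546 1.859 2.021
v 1.86 2.294 2.408
v 2.205 1.914 1.991
v 2.238 3.687 1.451
v 2.583 3.306 1.034
v 2.663 2.88 2.012
v 0.977 2.134 1.826
v 1.322 1.753 1.409
v 1.355 3.526 0.869
v 1.7 3.146 0.452
v 0.897 2.56 0.848
v 2.075 2.603 0.408
v 1.841 1.742 0.999
v 1.272 2.017 0.804
v 1.416 2.549 0.438
v 2.62 2.702 0.768
v 2.387 1.842 1.359
v 2.701 2.276 1.746
v 2.845 2.808 1.381
v 2.337 2.105 0.755
v 1.173 3.598 1.501
v 0.94 2.738 2.092
v 0.715 2.632 1.479
v 0.859 3.164 1.114
v 1.719 3.698 1.861
v 1.485 2.837 2.452
v 2.144 2.891 2.422
v 2.288 3.423 2.056
v 1.223 3.335 2.105
v 0.754 0.515 3.805
v 1.777 -0.181 4.541
v 1.761 2.29 4.084
v 2.785 1.594 4.819
v 1.375 0.326 2.761
v 2.399 -0.37 3.496
v 2.383 2.101 3.039
v 3.406 1.405 3.775
v 0.243 -3.306 2.915
v 1.008 -3.043 3.099
v -0.423 -2.414 4.405
v 0.879 -2.774 2.88
v 0.623 -2.611 2.669
v 0.293 -2.586 2.506
v -0.048 -2.704 2.424
v -0.331 -2.94 2.44
v -0.5 -3.25 2.549
v -0.523 -3.57 2.731
v -0.393 -3.839 2.95
v -0.138 -4.002 3.162
v 0.192 -4.027 3.324
v 0.533 -3.909 3.406
v 0.816 -3.673 3.39
v 0.986 -3.363 3.281
v -0.519 -0.24 -3.353
v -0.119 0.233 -3.553
v 0.279 -0.1 -1.427
v -0.397 0.392 -3.449
v -0.708 0.381 -3.32
v -0.968 0.205 -3.2
v -1.107 -0.091 -3.121
v -1.089 -0.427 -3.104
v -0.918 -0.712 -3.154
v -0.64 -0.871 -3.257
v -0.33 -0.861 -3.387
v -0.07 -0.684 -3.507
v 0.07 -0.388 -3.586
v 0.051 -0.053 -3.603
f 1 38 17
f 38 12 41
f 17 41 6
f 38 41 17
f 1 17 13
f 17 6 18
f 13 18 2
f 17 18 13
f 1 13 22
f 13 2 23
f 22 23 8
f 13 23 22
f 1 22 34
f 22 8 37
f 34 37 11
f 22 37 34
f 1 34 38
f 34 11 42
f 38 42 12
f 34 42 38
f 2 18 29
f 18 6 32
f 29 32 10
f 18 32 29
f 6 41 19
f 41 12 40
f 19 40 5
f 41 40 19
f 12 42 39
f 42 11 35
f 39 35 3
f 42 35 39
f 11 37 36
f 37 8 24
f 36 24 7
f 37 24 36
f 8 23 28
f 23 2 25
f 28 25 9
f 23 25 28
f 4 30 16
f 30 10 31
f 16 31 5
f 30 31 16
f 4 16 14
f 16 5 15
f 14 15 3
f 16 15 14
f 4 14 21
f 14 3 20
f 21 20 7
f 14 20 21
f 4 21 26
f 21 7 27
f 26 27 9
f 21 27 26
f 4 26 30
f 26 9 33
f 30 33 10
f 26 33 30
f 5 31 19
f 31 10 32
f 19 32 6
f 31 32 19
f 3 15 39
f 15 5 40
f 39 40 12
f 15 40 39
f 7 20 36
f 20 3 35
f 36 35 11
f 20 35 36
f 9 27 28
f 27 7 24
f 28 24 8
f 27 24 28
f 10 33 29
f 33 9 25
f 29 25 2
f 33 25 29
f 44 46 43
f 47 44 43
f 43 46 45
f 45 47 43
f 44 50 46
f 48 44 47
f 48 50 44
f 46 50 45
f 49 47 45
f 45 50 49
f 49 48 47
f 50 48 49
f 52 51 54
f 52 54 53
f 54 51 55
f 54 55 53
f 55 51 56
f 55 56 53
f 56 51 57
f 56 57 53
f 57 51 58
f 57 58 53
f 58 51 59
f 58 59 53
f 59 51 60
f 59 60 53
f 60 51 61
f 60 61 53
f 61 51 62
f 61 62 53
f 62 51 63
f 62 63 53
f 63 51 64
f 63 64 53
f 64 51 65
f 64 65 53
f 65 51 66
f 65 66 53
f 66 51 52
f 66 52 53
f 68 67 70
f 68 70 69
f 70 67 71
f 70 71 69
f 71 67 72
f 71 72 69
f 72 67 73
f 72 73 69
f 73 67 74
f 73 74 69
f 74 67 75
f 74 75 69
f 75 67 76
f 75 76 69
f 76 67 77
f 76 77 69
f 77 67 78
f 77 78 69
f 78 67 79
f 78 79 69
f 79 67 80
f 79 80 69
f 80 67 68
f 80 68 69



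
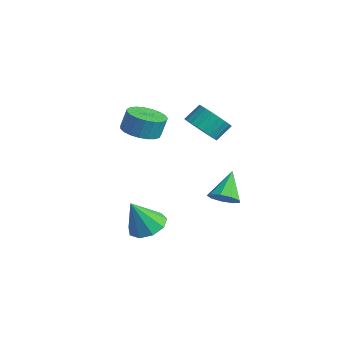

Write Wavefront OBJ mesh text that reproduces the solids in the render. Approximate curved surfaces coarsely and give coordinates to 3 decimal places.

v 0.767 -0.327 2.562
v 1.517 0.071 2.135
v 1.503 0.844 2.831
v 0.753 0.447 3.258
v 1.237 0.23 1.953
v 1.223 1.003 2.648
v 0.885 0.305 1.862
v 0.871 1.078 2.558
v 0.515 0.284 1.879
v 0.502 1.057 2.574
v 0.184 0.169 1.999
v 0.17 0.943 2.695
v -0.059 -0.02 2.206
v -0.072 0.753 2.901
v -0.176 -0.257 2.466
v -0.189 0.516 3.162
v -0.149 -0.504 2.741
v -0.163 0.269 3.437
v 0.017 -0.724 2.989
v 0.003 0.049 3.685
v 0.297 -0.883 3.172
v 0.283 -0.11 3.867
v 0.649 -0.958 3.262
v 0.635 -0.185 3.958
v 1.018 -0.937 3.246
v 1.005 -0.164 3.941
v 1.35 -0.823 3.125
v 1.336 -0.049 3.821
v 1.592 -0.633 2.919
v 1.579 0.14 3.614
v 1.709 -0.396 2.658
v 1.696 0.377 3.354
v 1.683 -0.149 2.383
v 1.669 0.624 3.079
v 0.396 -2.833 -3.139
v 1.268 -2.469 -2.92
v 0.324 -3.647 -1.501
v 0.791 -2.047 -2.731
v 0.13 -1.993 -2.733
v -0.407 -2.332 -2.925
v -0.568 -2.906 -3.217
v -0.278 -3.446 -3.473
v 0.327 -3.699 -3.572
v 0.964 -3.547 -3.468
v 1.336 -3.061 -3.211
v -1.213 -2.307 2.039
v -0.474 -1.736 1.819
v -0.407 -1.422 2.861
v -1.147 -1.993 3.081
v -0.785 -1.493 1.766
v -0.718 -1.178 2.807
v -1.171 -1.39 1.76
v -1.104 -1.075 2.801
v -1.564 -1.445 1.802
v -1.497 -1.131 2.843
v -1.896 -1.65 1.885
v -1.829 -1.336 2.926
v -2.111 -1.968 1.995
v -2.044 -1.654 3.036
v -2.17 -2.345 2.112
v -2.103 -2.031 3.154
v -2.064 -2.716 2.217
v -1.997 -2.401 3.259
v -1.811 -3.015 2.291
v -1.744 -2.701 3.333
v -1.454 -3.192 2.322
v -1.387 -2.878 3.363
v -1.056 -3.217 2.304
v -0.989 -2.902 3.345
v -0.685 -3.083 2.24
v -0.618 -2.769 3.281
v -0.406 -2.816 2.141
v -0.339 -2.502 3.182
v -0.266 -2.461 2.025
v -0.199 -2.146 3.066
v -0.29 -2.079 1.911
v -0.223 -1.765 2.953
v 2.102 0.125 -1.36
v 2.471 -0.281 -0.805
v 1.338 1.015 -0.2
v 2.761 0.146 -0.942
v 2.742 0.563 -1.274
v 2.425 0.775 -1.646
v 1.956 0.683 -1.885
v 1.556 0.33 -1.878
v 1.412 -0.119 -1.628
v 1.591 -0.454 -1.253
v 2.009 -0.518 -0.928
f 2 1 5
f 2 5 3
f 3 5 6
f 3 6 4
f 5 1 7
f 5 7 6
f 6 7 8
f 6 8 4
f 7 1 9
f 7 9 8
f 8 9 10
f 8 10 4
f 9 1 11
f 9 11 10
f 10 11 12
f 10 12 4
f 11 1 13
f 11 13 12
f 12 13 14
f 12 14 4
f 13 1 15
f 13 15 14
f 14 15 16
f 14 16 4
f 15 1 17
f 15 17 16
f 16 17 18
f 16 18 4
f 17 1 19
f 17 19 18
f 18 19 20
f 18 20 4
f 19 1 21
f 19 21 20
f 20 21 22
f 20 22 4
f 21 1 23
f 21 23 22
f 22 23 24
f 22 24 4
f 23 1 25
f 23 25 24
f 24 25 26
f 24 26 4
f 25 1 27
f 25 27 26
f 26 27 28
f 26 28 4
f 27 1 29
f 27 29 28
f 28 29 30
f 28 30 4
f 29 1 31
f 29 31 30
f 30 31 32
f 30 32 4
f 31 1 33
f 31 33 32
f 32 33 34
f 32 34 4
f 33 1 2
f 33 2 34
f 34 2 3
f 34 3 4
f 36 35 38
f 36 38 37
f 38 35 39
f 38 39 37
f 39 35 40
f 39 40 37
f 40 35 41
f 40 41 37
f 41 35 42
f 41 42 37
f 42 35 43
f 42 43 37
f 43 35 44
f 43 44 37
f 44 35 45
f 44 45 37
f 45 35 36
f 45 36 37
f 47 46 50
f 47 50 48
f 48 50 51
f 48 51 49
f 50 46 52
f 50 52 51
f 51 52 53
f 51 53 49
f 52 46 54
f 52 54 53
f 53 54 55
f 53 55 49
f 54 46 56
f 54 56 55
f 55 56 57
f 55 57 49
f 56 46 58
f 56 58 57
f 57 58 59
f 57 59 49
f 58 46 60
f 58 60 59
f 59 60 61
f 59 61 49
f 60 46 62
f 60 62 61
f 61 62 63
f 61 63 49
f 62 46 64
f 62 64 63
f 63 64 65
f 63 65 49
f 64 46 66
f 64 66 65
f 65 66 67
f 65 67 49
f 66 46 68
f 66 68 67
f 67 68 69
f 67 69 49
f 68 46 70
f 68 70 69
f 69 70 71
f 69 71 49
f 70 46 72
f 70 72 71
f 71 72 73
f 71 73 49
f 72 46 74
f 72 74 73
f 73 74 75
f 73 75 49
f 74 46 76
f 74 76 75
f 75 76 77
f 75 77 49
f 76 46 47
f 76 47 77
f 77 47 48
f 77 48 49
f 79 78 81
f 79 81 80
f 81 78 82
f 81 82 80
f 82 78 83
f 82 83 80
f 83 78 84
f 83 84 80
f 84 78 85
f 84 85 80
f 85 78 86
f 85 86 80
f 86 78 87
f 86 87 80
f 87 78 88
f 87 88 80
f 88 78 79
f 88 79 80



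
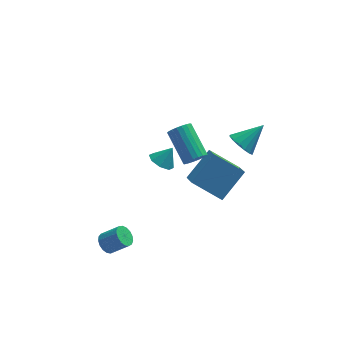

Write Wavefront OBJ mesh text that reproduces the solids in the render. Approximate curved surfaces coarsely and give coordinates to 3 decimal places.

v 3.188 -1.003 3.394
v 3.649 -0.836 2.749
v 4.392 -0.497 4.386
v 3.437 -0.483 2.826
v 3.158 -0.268 3.055
v 2.888 -0.251 3.375
v 2.698 -0.436 3.7
v 2.639 -0.772 3.943
v 2.727 -1.17 4.039
v 2.939 -1.524 3.963
v 3.218 -1.738 3.734
v 3.488 -1.755 3.414
v 3.678 -1.571 3.089
v 3.737 -1.235 2.846
v 0.871 2.112 -2.493
v 0.987 1.033 -1.778
v 2.188 3.098 -1.221
v 2.304 2.019 -0.505
v 2.416 1.521 -3.635
v 2.532 0.442 -2.919
v 3.733 2.507 -2.362
v 3.849 1.428 -1.647
v -3.768 -2.148 -3.003
v -3.355 -2.172 -3.478
v -2.44 -2.397 -2.672
v -2.852 -2.372 -2.197
v -3.355 -1.882 -3.398
v -2.44 -2.107 -2.592
v -3.449 -1.652 -3.227
v -2.534 -1.877 -2.421
v -3.616 -1.536 -3.004
v -2.701 -1.761 -2.198
v -3.818 -1.56 -2.782
v -2.903 -1.785 -1.976
v -4.009 -1.719 -2.61
v -3.094 -1.943 -1.804
v -4.144 -1.975 -2.528
v -3.229 -2.2 -1.722
v -4.193 -2.272 -2.555
v -3.278 -2.496 -1.749
v -4.144 -2.54 -2.685
v -3.229 -2.764 -1.879
v -4.009 -2.718 -2.887
v -3.094 -2.942 -2.081
v -3.819 -2.765 -3.116
v -2.904 -2.99 -2.31
v -3.617 -2.671 -3.32
v -2.702 -2.896 -2.513
v -3.45 -2.457 -3.45
v -2.535 -2.682 -2.644
v -0.576 1.174 0.156
v -0.04 1.461 -0.283
v 0.036 1.386 1.044
v -0.421 1.856 -0.114
v -0.893 1.851 0.212
v -1.18 1.45 0.505
v -1.113 0.886 0.594
v -0.731 0.492 0.425
v -0.259 0.496 0.099
v 0.027 0.898 -0.194
v 1.289 1.775 -0.559
v 1.933 1.876 -0.334
v 1.275 3.526 0.805
v 0.631 3.425 0.579
v 1.927 2.038 -0.571
v 1.269 3.688 0.568
v 1.811 2.153 -0.806
v 1.152 3.803 0.332
v 1.604 2.204 -0.999
v 0.946 3.854 0.14
v 1.343 2.18 -1.115
v 0.685 3.83 0.023
v 1.072 2.086 -1.136
v 0.414 3.736 0.003
v 0.839 1.939 -1.056
v 0.181 3.589 0.082
v 0.684 1.763 -0.891
v 0.026 3.413 0.247
v 0.634 1.589 -0.669
v -0.025 3.239 0.47
v 0.696 1.447 -0.427
v 0.038 3.097 0.712
v 0.862 1.362 -0.209
v 0.203 3.012 0.93
v 1.101 1.349 -0.051
v 0.443 2.999 1.088
v 1.372 1.409 0.019
v 0.714 3.059 1.158
v 1.63 1.532 -0.011
v 0.972 3.182 1.128
v 1.828 1.698 -0.136
v 1.17 3.347 1.003
f 2 1 4
f 2 4 3
f 4 1 5
f 4 5 3
f 5 1 6
f 5 6 3
f 6 1 7
f 6 7 3
f 7 1 8
f 7 8 3
f 8 1 9
f 8 9 3
f 9 1 10
f 9 10 3
f 10 1 11
f 10 11 3
f 11 1 12
f 11 12 3
f 12 1 13
f 12 13 3
f 13 1 14
f 13 14 3
f 14 1 2
f 14 2 3
f 16 18 15
f 19 16 15
f 15 18 17
f 17 19 15
f 16 22 18
f 20 16 19
f 20 22 16
f 18 22 17
f 21 19 17
f 17 22 21
f 21 20 19
f 22 20 21
f 24 23 27
f 24 27 25
f 25 27 28
f 25 28 26
f 27 23 29
f 27 29 28
f 28 29 30
f 28 30 26
f 29 23 31
f 29 31 30
f 30 31 32
f 30 32 26
f 31 23 33
f 31 33 32
f 32 33 34
f 32 34 26
f 33 23 35
f 33 35 34
f 34 35 36
f 34 36 26
f 35 23 37
f 35 37 36
f 36 37 38
f 36 38 26
f 37 23 39
f 37 39 38
f 38 39 40
f 38 40 26
f 39 23 41
f 39 41 40
f 40 41 42
f 40 42 26
f 41 23 43
f 41 43 42
f 42 43 44
f 42 44 26
f 43 23 45
f 43 45 44
f 44 45 46
f 44 46 26
f 45 23 47
f 45 47 46
f 46 47 48
f 46 48 26
f 47 23 49
f 47 49 48
f 48 49 50
f 48 50 26
f 49 23 24
f 49 24 50
f 50 24 25
f 50 25 26
f 52 51 54
f 52 54 53
f 54 51 55
f 54 55 53
f 55 51 56
f 55 56 53
f 56 51 57
f 56 57 53
f 57 51 58
f 57 58 53
f 58 51 59
f 58 59 53
f 59 51 60
f 59 60 53
f 60 51 52
f 60 52 53
f 62 61 65
f 62 65 63
f 63 65 66
f 63 66 64
f 65 61 67
f 65 67 66
f 66 67 68
f 66 68 64
f 67 61 69
f 67 69 68
f 68 69 70
f 68 70 64
f 69 61 71
f 69 71 70
f 70 71 72
f 70 72 64
f 71 61 73
f 71 73 72
f 72 73 74
f 72 74 64
f 73 61 75
f 73 75 74
f 74 75 76
f 74 76 64
f 75 61 77
f 75 77 76
f 76 77 78
f 76 78 64
f 77 61 79
f 77 79 78
f 78 79 80
f 78 80 64
f 79 61 81
f 79 81 80
f 80 81 82
f 80 82 64
f 81 61 83
f 81 83 82
f 82 83 84
f 82 84 64
f 83 61 85
f 83 85 84
f 84 85 86
f 84 86 64
f 85 61 87
f 85 87 86
f 86 87 88
f 86 88 64
f 87 61 89
f 87 89 88
f 88 89 90
f 88 90 64
f 89 61 91
f 89 91 90
f 90 91 92
f 90 92 64
f 91 61 62
f 91 62 92
f 92 62 63
f 92 63 64



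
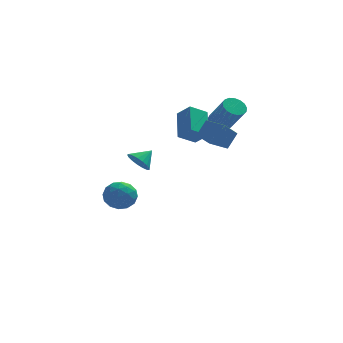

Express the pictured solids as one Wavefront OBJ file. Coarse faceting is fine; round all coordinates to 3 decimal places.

v 3.2 2.929 2.686
v 3.613 2.533 2.248
v 4.353 1.616 3.777
v 3.94 2.011 4.214
v 3.808 2.808 2.319
v 4.548 1.891 3.847
v 3.863 3.111 2.474
v 4.604 2.194 4.002
v 3.767 3.372 2.677
v 4.507 2.455 4.206
v 3.541 3.532 2.883
v 4.281 2.614 4.411
v 3.236 3.553 3.043
v 3.977 2.636 4.571
v 2.924 3.431 3.121
v 3.664 2.514 4.65
v 2.674 3.194 3.1
v 3.414 2.277 4.628
v 2.545 2.897 2.984
v 3.285 1.979 4.512
v 2.566 2.606 2.799
v 3.306 1.689 4.328
v 2.732 2.39 2.589
v 3.472 1.473 4.117
v 3.006 2.297 2.401
v 3.746 1.379 3.929
v 3.323 2.348 2.278
v 4.063 1.431 3.806
v 0.752 -0.101 2.905
v 1.416 -0.615 3.631
v 0.791 1.449 3.968
v 1.455 0.935 4.694
v 1.705 0.285 2.306
v 2.369 -0.229 3.032
v 1.744 1.835 3.369
v 2.408 1.321 4.095
v 2.458 -3.375 4.039
v 2.994 -2.842 4.879
v 1.584 -2.496 4.038
v 2.119 -1.962 4.878
v 3.181 -2.658 3.122
v 3.716 -2.124 3.962
v 2.306 -1.778 3.121
v 2.842 -1.245 3.961
v -2.535 4.358 -3.081
v -1.69 4.043 -2.582
v -2.81 2.797 -3.598
v -1.965 2.482 -3.099
v -2.792 2.792 -2.567
v -2.621 3.757 -2.248
v -1.879 3.083 -3.932
v -1.708 4.048 -3.613
v -1.284 3.255 -3.108
v -1.848 3.076 -2.265
v -2.652 3.764 -3.915
v -3.216 3.585 -3.072
v -2.088 4.338 -2.786
v -2.412 2.502 -3.394
v -2.898 2.685 -3.081
v -2.401 2.5 -2.788
v -2.636 4.169 -2.59
v -2.139 3.985 -2.297
v -2.787 3.249 -2.288
v -2.361 2.855 -3.883
v -1.864 2.671 -3.59
v -2.099 4.34 -3.392
v -1.602 4.155 -3.099
v -1.713 3.591 -3.892
v -1.353 3.69 -2.802
v -1.515 2.772 -3.106
v -1.464 3.125 -3.596
v -1.364 3.692 -3.408
v -1.684 3.584 -2.307
v -1.846 2.667 -2.61
v -2.332 2.849 -2.298
v -2.232 3.416 -2.11
v -1.446 3.121 -2.616
v -2.654 4.173 -3.57
v -2.816 3.256 -3.873
v -2.268 3.424 -4.07
v -2.168 3.991 -3.882
v -2.985 4.068 -3.074
v -3.147 3.15 -3.378
v -3.136 3.148 -2.772
v -3.036 3.715 -2.584
v -3.054 3.719 -3.564
v -1.389 -2.198 2.039
v -0.973 -2.845 2.077
v -0.671 -1.702 2.641
v -0.842 -2.673 1.779
v -0.836 -2.393 1.54
v -0.957 -2.068 1.416
v -1.177 -1.772 1.434
v -1.445 -1.575 1.591
v -1.701 -1.52 1.851
v -1.885 -1.621 2.154
v -1.955 -1.854 2.431
v -1.896 -2.166 2.618
v -1.72 -2.485 2.672
v -1.469 -2.739 2.582
v -1.199 -2.869 2.367
f 2 1 5
f 2 5 3
f 3 5 6
f 3 6 4
f 5 1 7
f 5 7 6
f 6 7 8
f 6 8 4
f 7 1 9
f 7 9 8
f 8 9 10
f 8 10 4
f 9 1 11
f 9 11 10
f 10 11 12
f 10 12 4
f 11 1 13
f 11 13 12
f 12 13 14
f 12 14 4
f 13 1 15
f 13 15 14
f 14 15 16
f 14 16 4
f 15 1 17
f 15 17 16
f 16 17 18
f 16 18 4
f 17 1 19
f 17 19 18
f 18 19 20
f 18 20 4
f 19 1 21
f 19 21 20
f 20 21 22
f 20 22 4
f 21 1 23
f 21 23 22
f 22 23 24
f 22 24 4
f 23 1 25
f 23 25 24
f 24 25 26
f 24 26 4
f 25 1 27
f 25 27 26
f 26 27 28
f 26 28 4
f 27 1 2
f 27 2 28
f 28 2 3
f 28 3 4
f 30 32 29
f 33 30 29
f 29 32 31
f 31 33 29
f 30 36 32
f 34 30 33
f 34 36 30
f 32 36 31
f 35 33 31
f 31 36 35
f 35 34 33
f 36 34 35
f 38 40 37
f 41 38 37
f 37 40 39
f 39 41 37
f 38 44 40
f 42 38 41
f 42 44 38
f 40 44 39
f 43 41 39
f 39 44 43
f 43 42 41
f 44 42 43
f 45 82 61
f 82 56 85
f 61 85 50
f 82 85 61
f 45 61 57
f 61 50 62
f 57 62 46
f 61 62 57
f 45 57 66
f 57 46 67
f 66 67 52
f 57 67 66
f 45 66 78
f 66 52 81
f 78 81 55
f 66 81 78
f 45 78 82
f 78 55 86
f 82 86 56
f 78 86 82
f 46 62 73
f 62 50 76
f 73 76 54
f 62 76 73
f 50 85 63
f 85 56 84
f 63 84 49
f 85 84 63
f 56 86 83
f 86 55 79
f 83 79 47
f 86 79 83
f 55 81 80
f 81 52 68
f 80 68 51
f 81 68 80
f 52 67 72
f 67 46 69
f 72 69 53
f 67 69 72
f 48 74 60
f 74 54 75
f 60 75 49
f 74 75 60
f 48 60 58
f 60 49 59
f 58 59 47
f 60 59 58
f 48 58 65
f 58 47 64
f 65 64 51
f 58 64 65
f 48 65 70
f 65 51 71
f 70 71 53
f 65 71 70
f 48 70 74
f 70 53 77
f 74 77 54
f 70 77 74
f 49 75 63
f 75 54 76
f 63 76 50
f 75 76 63
f 47 59 83
f 59 49 84
f 83 84 56
f 59 84 83
f 51 64 80
f 64 47 79
f 80 79 55
f 64 79 80
f 53 71 72
f 71 51 68
f 72 68 52
f 71 68 72
f 54 77 73
f 77 53 69
f 73 69 46
f 77 69 73
f 88 87 90
f 88 90 89
f 90 87 91
f 90 91 89
f 91 87 92
f 91 92 89
f 92 87 93
f 92 93 89
f 93 87 94
f 93 94 89
f 94 87 95
f 94 95 89
f 95 87 96
f 95 96 89
f 96 87 97
f 96 97 89
f 97 87 98
f 97 98 89
f 98 87 99
f 98 99 89
f 99 87 100
f 99 100 89
f 100 87 101
f 100 101 89
f 101 87 88
f 101 88 89



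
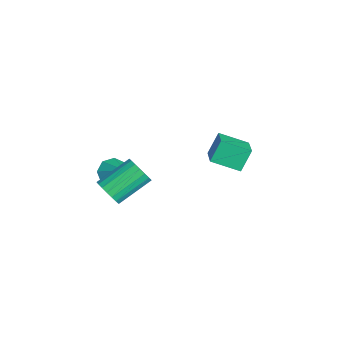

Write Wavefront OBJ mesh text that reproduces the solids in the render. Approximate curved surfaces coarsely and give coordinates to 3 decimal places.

v 3.636 -3.804 -2.171
v 3.965 -4.129 -1.422
v 3.313 -2.34 -0.36
v 2.984 -2.016 -1.109
v 4.268 -3.93 -1.571
v 3.615 -2.141 -0.509
v 4.445 -3.706 -1.839
v 3.793 -1.918 -0.777
v 4.463 -3.502 -2.173
v 3.81 -1.713 -1.111
v 4.316 -3.358 -2.506
v 3.664 -1.569 -1.444
v 4.035 -3.302 -2.773
v 3.383 -1.513 -1.711
v 3.675 -3.345 -2.921
v 3.023 -1.556 -1.859
v 3.307 -3.48 -2.92
v 2.655 -1.691 -1.858
v 3.005 -3.679 -2.771
v 2.352 -1.89 -1.709
v 2.827 -3.902 -2.503
v 2.175 -2.114 -1.441
v 2.81 -4.107 -2.169
v 2.157 -2.318 -1.107
v 2.956 -4.251 -1.836
v 2.304 -2.462 -0.774
v 3.237 -4.307 -1.569
v 2.585 -2.518 -0.507
v 3.597 -4.264 -1.421
v 2.945 -2.475 -0.359
v 0.256 -3.035 -3.559
v 0.671 -2.512 -4.221
v 1.384 -2.565 -2.481
v 0.17 -2.147 -3.856
v -0.28 -2.302 -3.317
v -0.417 -2.886 -2.92
v -0.16 -3.557 -2.898
v 0.341 -3.922 -3.263
v 0.792 -3.768 -3.801
v 0.929 -3.183 -4.199
v -0.577 4.399 -2.855
v -1.023 2.829 -2.17
v 0.938 4.234 -2.248
v 0.492 2.663 -1.563
v -0.152 3.737 -4.097
v -0.598 2.166 -3.412
v 1.363 3.571 -3.49
v 0.917 2.001 -2.805
f 2 1 5
f 2 5 3
f 3 5 6
f 3 6 4
f 5 1 7
f 5 7 6
f 6 7 8
f 6 8 4
f 7 1 9
f 7 9 8
f 8 9 10
f 8 10 4
f 9 1 11
f 9 11 10
f 10 11 12
f 10 12 4
f 11 1 13
f 11 13 12
f 12 13 14
f 12 14 4
f 13 1 15
f 13 15 14
f 14 15 16
f 14 16 4
f 15 1 17
f 15 17 16
f 16 17 18
f 16 18 4
f 17 1 19
f 17 19 18
f 18 19 20
f 18 20 4
f 19 1 21
f 19 21 20
f 20 21 22
f 20 22 4
f 21 1 23
f 21 23 22
f 22 23 24
f 22 24 4
f 23 1 25
f 23 25 24
f 24 25 26
f 24 26 4
f 25 1 27
f 25 27 26
f 26 27 28
f 26 28 4
f 27 1 29
f 27 29 28
f 28 29 30
f 28 30 4
f 29 1 2
f 29 2 30
f 30 2 3
f 30 3 4
f 32 31 34
f 32 34 33
f 34 31 35
f 34 35 33
f 35 31 36
f 35 36 33
f 36 31 37
f 36 37 33
f 37 31 38
f 37 38 33
f 38 31 39
f 38 39 33
f 39 31 40
f 39 40 33
f 40 31 32
f 40 32 33
f 42 44 41
f 45 42 41
f 41 44 43
f 43 45 41
f 42 48 44
f 46 42 45
f 46 48 42
f 44 48 43
f 47 45 43
f 43 48 47
f 47 46 45
f 48 46 47



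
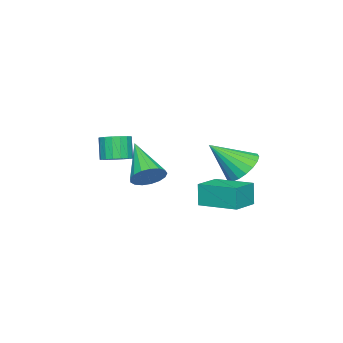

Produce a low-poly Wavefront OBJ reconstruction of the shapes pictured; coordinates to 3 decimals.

v -2.718 3.264 -2.296
v -1.825 3.559 -2.572
v -1.902 2.076 -0.924
v -1.93 3.846 -2.261
v -2.192 4.018 -1.957
v -2.557 4.04 -1.72
v -2.955 3.909 -1.597
v -3.305 3.65 -1.613
v -3.539 3.314 -1.764
v -3.611 2.969 -2.021
v -3.506 2.682 -2.332
v -3.244 2.51 -2.636
v -2.879 2.488 -2.872
v -2.481 2.619 -2.995
v -2.131 2.878 -2.979
v -1.896 3.214 -2.828
v 0.423 -1.055 -1.564
v 0.839 -0.566 -1.285
v 0.454 -0.857 -0.198
v 0.037 -1.345 -0.476
v 0.552 -0.403 -1.344
v 0.167 -0.694 -0.256
v 0.236 -0.389 -1.452
v -0.15 -0.68 -0.365
v -0.038 -0.528 -1.586
v -0.424 -0.819 -0.499
v -0.206 -0.788 -1.715
v -0.592 -1.079 -0.628
v -0.231 -1.108 -1.81
v -0.616 -1.399 -0.722
v -0.105 -1.416 -1.848
v -0.49 -1.707 -0.76
v 0.141 -1.642 -1.821
v -0.244 -1.933 -0.733
v 0.452 -1.733 -1.735
v 0.067 -2.024 -0.647
v 0.756 -1.668 -1.61
v 0.371 -1.959 -0.522
v 0.984 -1.463 -1.474
v 0.599 -1.754 -0.387
v 1.083 -1.164 -1.359
v 0.698 -1.455 -0.272
v 1.031 -0.841 -1.291
v 0.645 -1.131 -0.203
v 2.512 1.759 -1.27
v 3.086 1.775 -0.742
v 1.408 0.441 -0.03
v 2.863 2.057 -0.641
v 2.56 2.271 -0.684
v 2.246 2.367 -0.861
v 1.993 2.324 -1.133
v 1.859 2.151 -1.435
v 1.874 1.889 -1.7
v 2.036 1.596 -1.867
v 2.307 1.341 -1.896
v 2.625 1.181 -1.783
v 2.917 1.154 -1.552
v 3.116 1.265 -1.257
v 3.177 1.489 -0.964
v -0.664 3.106 -3.447
v -0.811 2.997 -2.332
v -0.565 4.933 -3.256
v -0.713 4.824 -2.141
v 0.673 3.016 -3.279
v 0.525 2.907 -2.164
v 0.771 4.843 -3.088
v 0.624 4.734 -1.973
f 2 1 4
f 2 4 3
f 4 1 5
f 4 5 3
f 5 1 6
f 5 6 3
f 6 1 7
f 6 7 3
f 7 1 8
f 7 8 3
f 8 1 9
f 8 9 3
f 9 1 10
f 9 10 3
f 10 1 11
f 10 11 3
f 11 1 12
f 11 12 3
f 12 1 13
f 12 13 3
f 13 1 14
f 13 14 3
f 14 1 15
f 14 15 3
f 15 1 16
f 15 16 3
f 16 1 2
f 16 2 3
f 18 17 21
f 18 21 19
f 19 21 22
f 19 22 20
f 21 17 23
f 21 23 22
f 22 23 24
f 22 24 20
f 23 17 25
f 23 25 24
f 24 25 26
f 24 26 20
f 25 17 27
f 25 27 26
f 26 27 28
f 26 28 20
f 27 17 29
f 27 29 28
f 28 29 30
f 28 30 20
f 29 17 31
f 29 31 30
f 30 31 32
f 30 32 20
f 31 17 33
f 31 33 32
f 32 33 34
f 32 34 20
f 33 17 35
f 33 35 34
f 34 35 36
f 34 36 20
f 35 17 37
f 35 37 36
f 36 37 38
f 36 38 20
f 37 17 39
f 37 39 38
f 38 39 40
f 38 40 20
f 39 17 41
f 39 41 40
f 40 41 42
f 40 42 20
f 41 17 43
f 41 43 42
f 42 43 44
f 42 44 20
f 43 17 18
f 43 18 44
f 44 18 19
f 44 19 20
f 46 45 48
f 46 48 47
f 48 45 49
f 48 49 47
f 49 45 50
f 49 50 47
f 50 45 51
f 50 51 47
f 51 45 52
f 51 52 47
f 52 45 53
f 52 53 47
f 53 45 54
f 53 54 47
f 54 45 55
f 54 55 47
f 55 45 56
f 55 56 47
f 56 45 57
f 56 57 47
f 57 45 58
f 57 58 47
f 58 45 59
f 58 59 47
f 59 45 46
f 59 46 47
f 61 63 60
f 64 61 60
f 60 63 62
f 62 64 60
f 61 67 63
f 65 61 64
f 65 67 61
f 63 67 62
f 66 64 62
f 62 67 66
f 66 65 64
f 67 65 66



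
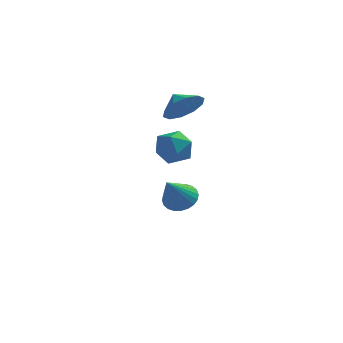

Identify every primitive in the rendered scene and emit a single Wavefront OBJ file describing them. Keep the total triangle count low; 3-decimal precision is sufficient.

v 0.672 -1.426 1.213
v 1.51 -1.065 0.861
v 1.45 -2.015 2.459
v 2.288 -1.654 2.107
v 1.597 -1.048 2.441
v 1.116 -0.684 1.671
v 1.844 -2.396 1.649
v 1.363 -2.032 0.879
v 2.234 -1.664 1.13
v 2.081 -0.831 1.619
v 0.879 -2.249 1.701
v 0.726 -1.416 2.19
v 0.805 2.991 2.251
v 1.485 3.829 2.213
v 0.175 3.529 2.829
v 1.062 3.883 1.7
v 0.54 3.596 1.397
v 0.12 3.079 1.421
v -0.039 2.527 1.762
v 0.125 2.153 2.29
v 0.549 2.099 2.803
v 1.07 2.385 3.105
v 1.49 2.903 3.081
v 1.649 3.455 2.74
v 0.51 3.551 -3.734
v 1.032 2.942 -4.12
v 0.17 2.329 -2.266
v 1.262 3.113 -3.924
v 1.377 3.352 -3.699
v 1.36 3.62 -3.479
v 1.214 3.878 -3.299
v 0.96 4.086 -3.184
v 0.638 4.213 -3.154
v 0.297 4.239 -3.211
v -0.012 4.16 -3.349
v -0.241 3.988 -3.545
v -0.357 3.75 -3.77
v -0.34 3.481 -3.989
v -0.193 3.223 -4.17
v 0.06 3.015 -4.284
v 0.382 2.888 -4.315
v 0.723 2.863 -4.257
f 1 12 6
f 1 6 2
f 1 2 8
f 1 8 11
f 1 11 12
f 2 6 10
f 6 12 5
f 12 11 3
f 11 8 7
f 8 2 9
f 4 10 5
f 4 5 3
f 4 3 7
f 4 7 9
f 4 9 10
f 5 10 6
f 3 5 12
f 7 3 11
f 9 7 8
f 10 9 2
f 14 13 16
f 14 16 15
f 16 13 17
f 16 17 15
f 17 13 18
f 17 18 15
f 18 13 19
f 18 19 15
f 19 13 20
f 19 20 15
f 20 13 21
f 20 21 15
f 21 13 22
f 21 22 15
f 22 13 23
f 22 23 15
f 23 13 24
f 23 24 15
f 24 13 14
f 24 14 15
f 26 25 28
f 26 28 27
f 28 25 29
f 28 29 27
f 29 25 30
f 29 30 27
f 30 25 31
f 30 31 27
f 31 25 32
f 31 32 27
f 32 25 33
f 32 33 27
f 33 25 34
f 33 34 27
f 34 25 35
f 34 35 27
f 35 25 36
f 35 36 27
f 36 25 37
f 36 37 27
f 37 25 38
f 37 38 27
f 38 25 39
f 38 39 27
f 39 25 40
f 39 40 27
f 40 25 41
f 40 41 27
f 41 25 42
f 41 42 27
f 42 25 26
f 42 26 27



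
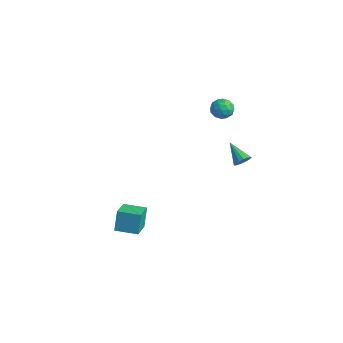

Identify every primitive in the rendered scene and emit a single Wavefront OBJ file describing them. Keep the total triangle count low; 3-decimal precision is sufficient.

v -2.745 -3.473 -1.262
v -2.966 -3.133 -0.122
v -1.816 -2.714 -1.307
v -2.037 -2.375 -0.167
v -1.963 -4.405 -0.833
v -2.184 -4.066 0.307
v -1.034 -3.647 -0.878
v -1.255 -3.307 0.262
v -1.363 3.109 1.188
v -1.139 3.441 1.504
v -2.477 3.151 1.932
v -1.256 3.59 1.321
v -1.402 3.611 1.102
v -1.538 3.497 0.906
v -1.626 3.28 0.785
v -1.644 3.016 0.772
v -1.587 2.778 0.871
v -1.47 2.629 1.054
v -1.324 2.608 1.274
v -1.189 2.722 1.47
v -1.1 2.939 1.59
v -1.082 3.202 1.603
v -3.046 3.821 4.195
v -2.708 3.352 3.87
v -3.952 3.268 4.05
v -3.614 2.799 3.725
v -3.526 2.88 4.377
v -2.966 3.222 4.466
v -3.694 3.398 3.454
v -3.134 3.74 3.543
v -3.109 3.091 3.412
v -3.005 2.771 3.983
v -3.655 3.849 3.937
v -3.551 3.529 4.508
v -2.797 3.635 4.045
v -3.863 2.985 3.875
v -3.811 3.032 4.258
v -3.612 2.757 4.067
v -2.949 3.558 4.396
v -2.75 3.283 4.205
v -3.231 3.005 4.503
v -3.91 3.337 3.715
v -3.711 3.062 3.524
v -3.048 3.863 3.853
v -2.849 3.588 3.662
v -3.429 3.615 3.417
v -2.834 3.206 3.585
v -3.367 2.881 3.5
v -3.414 3.233 3.34
v -3.085 3.434 3.393
v -2.773 3.018 3.921
v -3.306 2.693 3.835
v -3.254 2.74 4.218
v -2.925 2.941 4.271
v -3.009 2.865 3.651
v -3.354 3.927 4.085
v -3.887 3.602 3.999
v -3.735 3.679 3.649
v -3.406 3.88 3.702
v -3.293 3.739 4.42
v -3.826 3.414 4.335
v -3.575 3.186 4.527
v -3.246 3.387 4.58
v -3.651 3.755 4.269
f 2 4 1
f 5 2 1
f 1 4 3
f 3 5 1
f 2 8 4
f 6 2 5
f 6 8 2
f 4 8 3
f 7 5 3
f 3 8 7
f 7 6 5
f 8 6 7
f 10 9 12
f 10 12 11
f 12 9 13
f 12 13 11
f 13 9 14
f 13 14 11
f 14 9 15
f 14 15 11
f 15 9 16
f 15 16 11
f 16 9 17
f 16 17 11
f 17 9 18
f 17 18 11
f 18 9 19
f 18 19 11
f 19 9 20
f 19 20 11
f 20 9 21
f 20 21 11
f 21 9 22
f 21 22 11
f 22 9 10
f 22 10 11
f 23 60 39
f 60 34 63
f 39 63 28
f 60 63 39
f 23 39 35
f 39 28 40
f 35 40 24
f 39 40 35
f 23 35 44
f 35 24 45
f 44 45 30
f 35 45 44
f 23 44 56
f 44 30 59
f 56 59 33
f 44 59 56
f 23 56 60
f 56 33 64
f 60 64 34
f 56 64 60
f 24 40 51
f 40 28 54
f 51 54 32
f 40 54 51
f 28 63 41
f 63 34 62
f 41 62 27
f 63 62 41
f 34 64 61
f 64 33 57
f 61 57 25
f 64 57 61
f 33 59 58
f 59 30 46
f 58 46 29
f 59 46 58
f 30 45 50
f 45 24 47
f 50 47 31
f 45 47 50
f 26 52 38
f 52 32 53
f 38 53 27
f 52 53 38
f 26 38 36
f 38 27 37
f 36 37 25
f 38 37 36
f 26 36 43
f 36 25 42
f 43 42 29
f 36 42 43
f 26 43 48
f 43 29 49
f 48 49 31
f 43 49 48
f 26 48 52
f 48 31 55
f 52 55 32
f 48 55 52
f 27 53 41
f 53 32 54
f 41 54 28
f 53 54 41
f 25 37 61
f 37 27 62
f 61 62 34
f 37 62 61
f 29 42 58
f 42 25 57
f 58 57 33
f 42 57 58
f 31 49 50
f 49 29 46
f 50 46 30
f 49 46 50
f 32 55 51
f 55 31 47
f 51 47 24
f 55 47 51



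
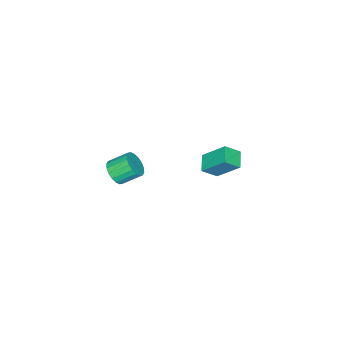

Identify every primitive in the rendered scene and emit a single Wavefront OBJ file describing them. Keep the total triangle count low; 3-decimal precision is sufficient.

v 4.258 -1.252 2.249
v 4.606 -0.739 1.945
v 4.069 0.005 2.587
v 3.722 -0.508 2.891
v 4.356 -0.767 1.768
v 3.82 -0.023 2.411
v 4.087 -0.89 1.687
v 3.551 -0.146 2.329
v 3.852 -1.086 1.717
v 3.316 -0.341 2.359
v 3.697 -1.314 1.852
v 3.161 -0.569 2.494
v 3.654 -1.53 2.066
v 3.117 -0.785 2.708
v 3.73 -1.691 2.316
v 3.193 -0.946 2.958
v 3.911 -1.765 2.553
v 3.374 -1.021 3.195
v 4.16 -1.737 2.729
v 3.624 -0.993 3.372
v 4.429 -1.614 2.811
v 3.893 -0.87 3.453
v 4.664 -1.419 2.781
v 4.128 -0.674 3.423
v 4.819 -1.191 2.646
v 4.283 -0.446 3.288
v 4.863 -0.975 2.432
v 4.326 -0.23 3.074
v 4.787 -0.814 2.182
v 4.25 -0.069 2.824
v -2.729 -0.426 -1.826
v -2.973 0.741 -0.657
v -1.962 0.089 -2.181
v -2.206 1.257 -1.012
v -2.114 -0.917 -1.208
v -2.358 0.251 -0.039
v -1.347 -0.401 -1.563
v -1.591 0.766 -0.394
f 2 1 5
f 2 5 3
f 3 5 6
f 3 6 4
f 5 1 7
f 5 7 6
f 6 7 8
f 6 8 4
f 7 1 9
f 7 9 8
f 8 9 10
f 8 10 4
f 9 1 11
f 9 11 10
f 10 11 12
f 10 12 4
f 11 1 13
f 11 13 12
f 12 13 14
f 12 14 4
f 13 1 15
f 13 15 14
f 14 15 16
f 14 16 4
f 15 1 17
f 15 17 16
f 16 17 18
f 16 18 4
f 17 1 19
f 17 19 18
f 18 19 20
f 18 20 4
f 19 1 21
f 19 21 20
f 20 21 22
f 20 22 4
f 21 1 23
f 21 23 22
f 22 23 24
f 22 24 4
f 23 1 25
f 23 25 24
f 24 25 26
f 24 26 4
f 25 1 27
f 25 27 26
f 26 27 28
f 26 28 4
f 27 1 29
f 27 29 28
f 28 29 30
f 28 30 4
f 29 1 2
f 29 2 30
f 30 2 3
f 30 3 4
f 32 34 31
f 35 32 31
f 31 34 33
f 33 35 31
f 32 38 34
f 36 32 35
f 36 38 32
f 34 38 33
f 37 35 33
f 33 38 37
f 37 36 35
f 38 36 37

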